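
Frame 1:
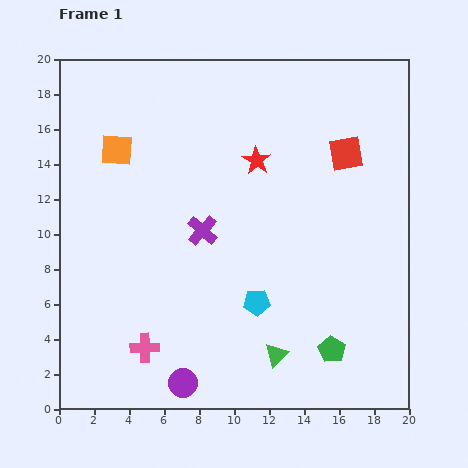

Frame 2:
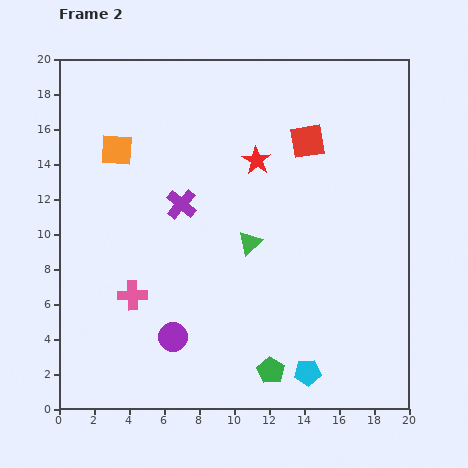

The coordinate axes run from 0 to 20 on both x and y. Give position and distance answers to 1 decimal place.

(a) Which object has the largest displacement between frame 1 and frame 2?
the green triangle

(moved 6.6; next 4.9)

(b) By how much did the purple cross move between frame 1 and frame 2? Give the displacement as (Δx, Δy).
(-1.2, 1.5)

The purple cross was at (8.2, 10.2) in frame 1 and (7.0, 11.7) in frame 2.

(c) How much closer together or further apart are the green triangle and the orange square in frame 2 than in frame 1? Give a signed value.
-5.5

Distance in frame 1: 14.8. Distance in frame 2: 9.3.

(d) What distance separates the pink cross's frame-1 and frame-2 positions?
3.1

The pink cross moved from (4.9, 3.5) to (4.2, 6.5), a distance of √(0.7² + 3.0²) ≈ 3.1.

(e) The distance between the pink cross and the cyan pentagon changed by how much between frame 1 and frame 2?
+4.0

Distance in frame 1: 6.9. Distance in frame 2: 10.9.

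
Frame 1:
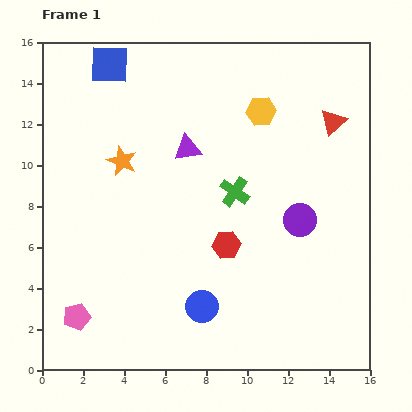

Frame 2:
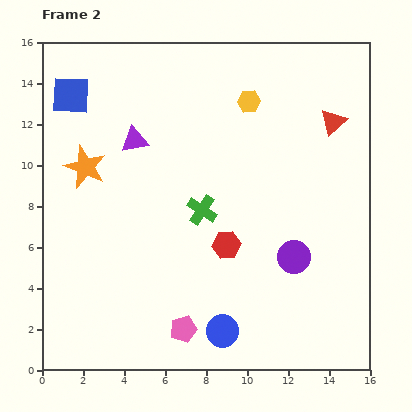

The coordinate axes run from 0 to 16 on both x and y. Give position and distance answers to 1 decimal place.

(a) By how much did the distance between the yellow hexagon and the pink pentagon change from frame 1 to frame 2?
-1.9

Distance in frame 1: 13.5. Distance in frame 2: 11.6.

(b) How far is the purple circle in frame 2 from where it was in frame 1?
1.8

The purple circle moved from (12.6, 7.3) to (12.3, 5.5), a distance of √(0.3² + 1.8²) ≈ 1.8.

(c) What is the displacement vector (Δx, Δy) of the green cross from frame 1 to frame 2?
(-1.6, -0.9)

The green cross was at (9.4, 8.7) in frame 1 and (7.8, 7.8) in frame 2.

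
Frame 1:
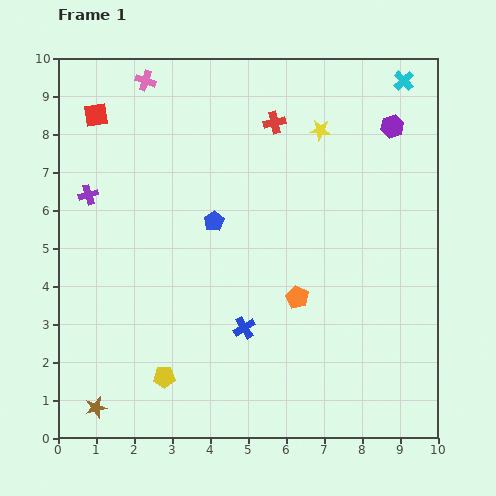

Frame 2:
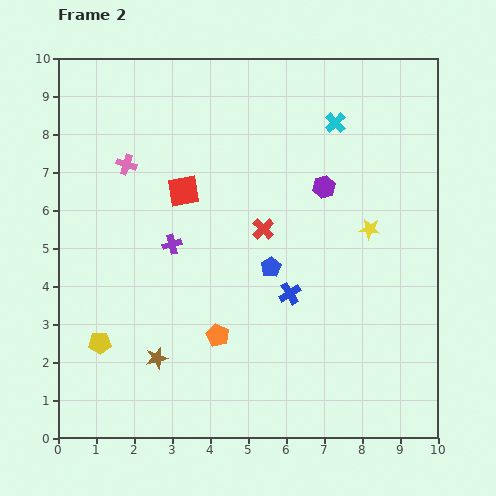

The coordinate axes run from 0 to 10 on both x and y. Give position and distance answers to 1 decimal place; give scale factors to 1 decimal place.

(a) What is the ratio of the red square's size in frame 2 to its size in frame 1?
1.3×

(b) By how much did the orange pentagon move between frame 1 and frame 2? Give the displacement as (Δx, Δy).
(-2.1, -1.0)

The orange pentagon was at (6.3, 3.7) in frame 1 and (4.2, 2.7) in frame 2.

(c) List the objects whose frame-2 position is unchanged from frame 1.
none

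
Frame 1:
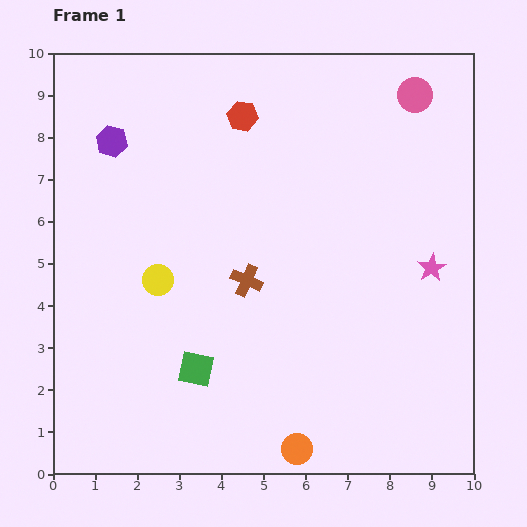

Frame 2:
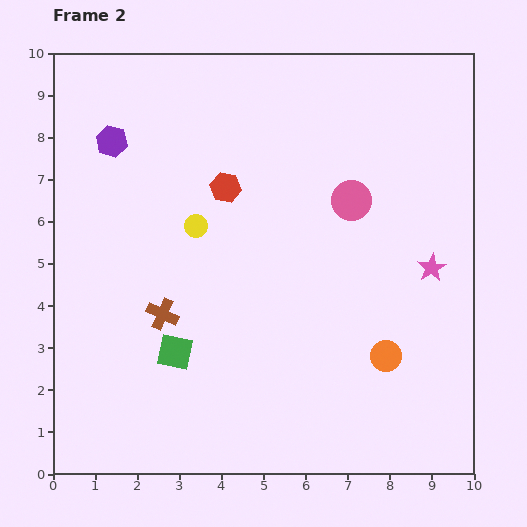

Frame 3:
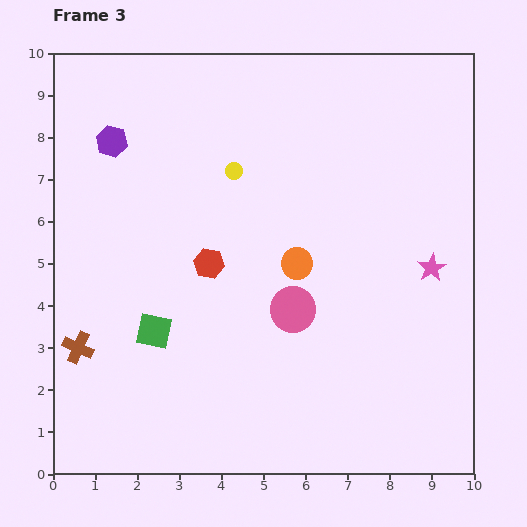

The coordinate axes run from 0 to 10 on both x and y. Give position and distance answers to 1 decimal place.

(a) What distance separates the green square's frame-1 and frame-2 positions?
0.6

The green square moved from (3.4, 2.5) to (2.9, 2.9), a distance of √(0.5² + 0.4²) ≈ 0.6.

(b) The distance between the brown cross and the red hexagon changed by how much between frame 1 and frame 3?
-0.2

Distance in frame 1: 3.9. Distance in frame 3: 3.7.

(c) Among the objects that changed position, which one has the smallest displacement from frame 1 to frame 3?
the green square

(moved 1.3)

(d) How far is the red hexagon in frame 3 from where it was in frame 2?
1.8

The red hexagon moved from (4.1, 6.8) to (3.7, 5.0), a distance of √(0.4² + 1.8²) ≈ 1.8.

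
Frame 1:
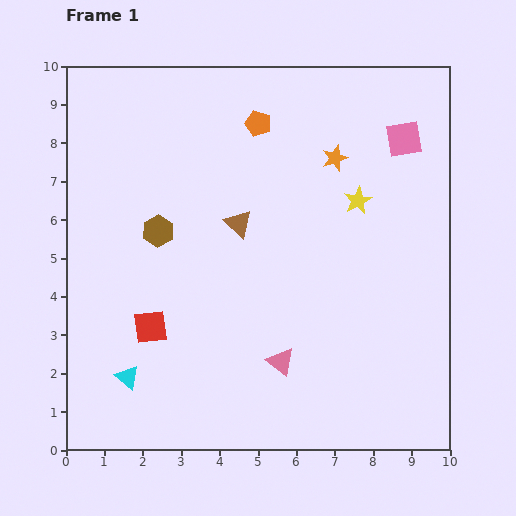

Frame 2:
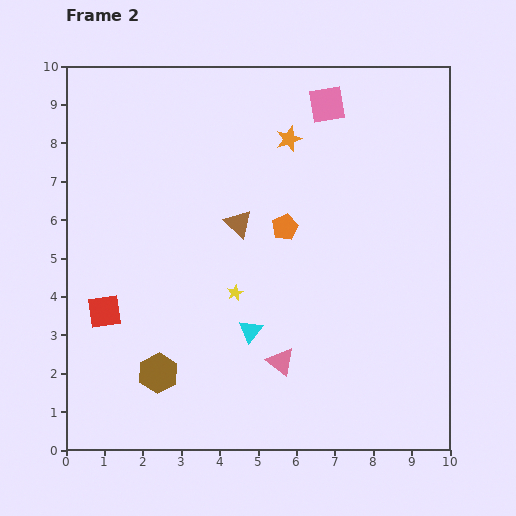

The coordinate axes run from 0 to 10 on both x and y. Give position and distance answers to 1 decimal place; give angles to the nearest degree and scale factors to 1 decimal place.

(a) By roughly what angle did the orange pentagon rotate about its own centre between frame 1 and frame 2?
28° clockwise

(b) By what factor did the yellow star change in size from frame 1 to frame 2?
0.6×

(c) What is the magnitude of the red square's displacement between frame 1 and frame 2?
1.3

The red square moved from (2.2, 3.2) to (1.0, 3.6), a distance of √(1.2² + 0.4²) ≈ 1.3.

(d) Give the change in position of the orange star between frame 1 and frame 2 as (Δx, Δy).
(-1.2, 0.5)

The orange star was at (7.0, 7.6) in frame 1 and (5.8, 8.1) in frame 2.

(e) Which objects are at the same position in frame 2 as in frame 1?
the pink triangle, the brown triangle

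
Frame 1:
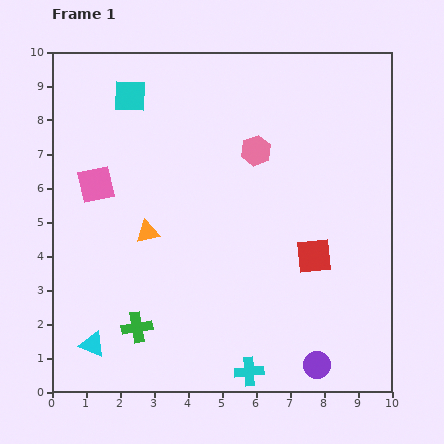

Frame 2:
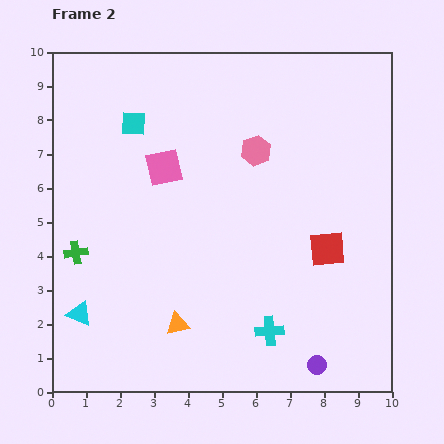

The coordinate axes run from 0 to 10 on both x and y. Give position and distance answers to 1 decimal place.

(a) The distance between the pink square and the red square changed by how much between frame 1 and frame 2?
-1.3

Distance in frame 1: 6.7. Distance in frame 2: 5.4.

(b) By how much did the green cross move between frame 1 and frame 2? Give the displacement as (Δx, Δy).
(-1.8, 2.2)

The green cross was at (2.5, 1.9) in frame 1 and (0.7, 4.1) in frame 2.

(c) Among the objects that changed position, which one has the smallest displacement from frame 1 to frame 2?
the red square

(moved 0.4)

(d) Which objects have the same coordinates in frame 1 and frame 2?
the purple circle, the pink hexagon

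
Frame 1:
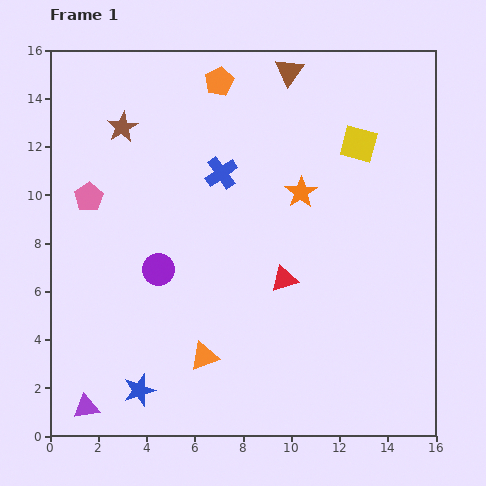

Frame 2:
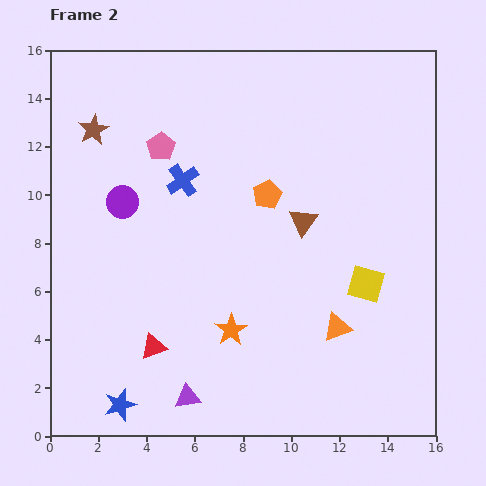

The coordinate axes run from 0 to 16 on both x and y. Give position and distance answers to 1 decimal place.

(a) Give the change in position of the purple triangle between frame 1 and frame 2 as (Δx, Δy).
(4.2, 0.4)

The purple triangle was at (1.5, 1.2) in frame 1 and (5.7, 1.6) in frame 2.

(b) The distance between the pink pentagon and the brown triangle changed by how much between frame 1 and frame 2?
-3.1

Distance in frame 1: 9.8. Distance in frame 2: 6.7.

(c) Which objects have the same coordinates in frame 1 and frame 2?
none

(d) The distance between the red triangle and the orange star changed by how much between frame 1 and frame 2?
-0.4

Distance in frame 1: 3.7. Distance in frame 2: 3.3.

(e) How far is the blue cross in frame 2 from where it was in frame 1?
1.6

The blue cross moved from (7.1, 10.9) to (5.5, 10.6), a distance of √(1.6² + 0.3²) ≈ 1.6.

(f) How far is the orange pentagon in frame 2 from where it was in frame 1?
5.1

The orange pentagon moved from (7.0, 14.7) to (9.0, 10.0), a distance of √(2.0² + 4.7²) ≈ 5.1.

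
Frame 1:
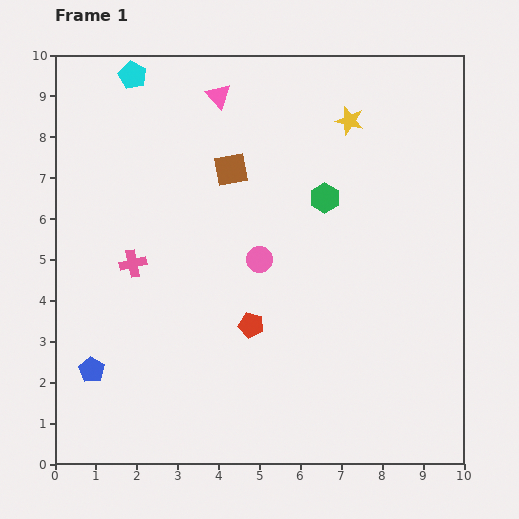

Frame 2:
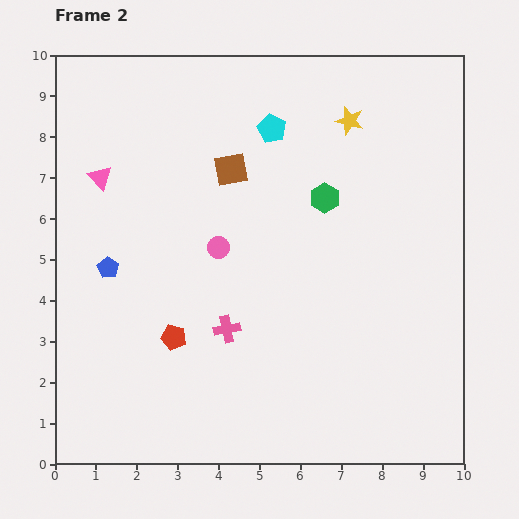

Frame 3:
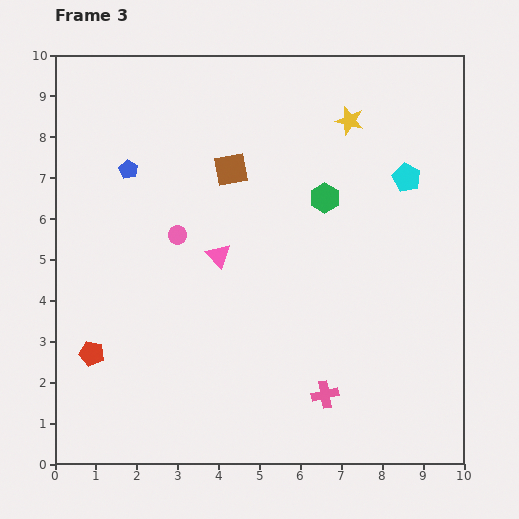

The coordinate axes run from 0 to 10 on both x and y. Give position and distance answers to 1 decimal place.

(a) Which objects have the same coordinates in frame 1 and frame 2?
the yellow star, the brown square, the green hexagon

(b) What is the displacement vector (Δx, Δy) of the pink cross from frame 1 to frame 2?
(2.3, -1.6)

The pink cross was at (1.9, 4.9) in frame 1 and (4.2, 3.3) in frame 2.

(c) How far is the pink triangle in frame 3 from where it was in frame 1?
3.9

The pink triangle moved from (4.0, 9.0) to (4.0, 5.1), a distance of √(0.0² + 3.9²) ≈ 3.9.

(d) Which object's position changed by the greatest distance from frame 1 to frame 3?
the cyan pentagon

(moved 7.2; next 5.7)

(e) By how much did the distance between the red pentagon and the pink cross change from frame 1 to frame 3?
+2.5

Distance in frame 1: 3.3. Distance in frame 3: 5.8.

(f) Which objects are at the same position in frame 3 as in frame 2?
the yellow star, the brown square, the green hexagon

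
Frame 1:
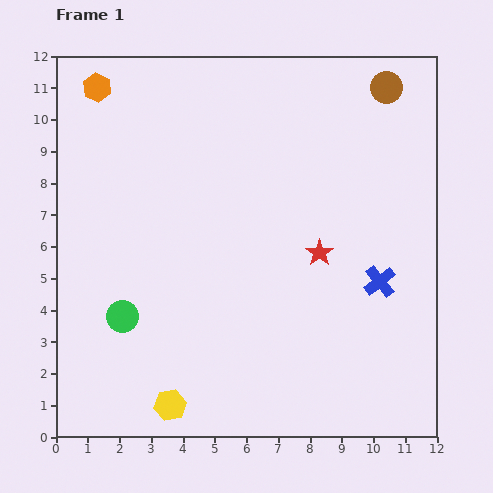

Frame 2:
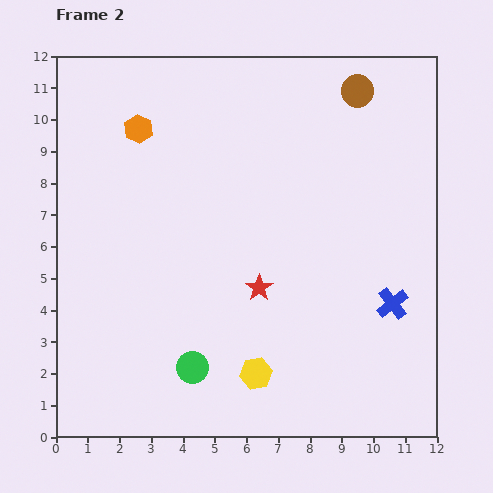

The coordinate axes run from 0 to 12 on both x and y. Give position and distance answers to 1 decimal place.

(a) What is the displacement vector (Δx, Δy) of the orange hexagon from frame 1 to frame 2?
(1.3, -1.3)

The orange hexagon was at (1.3, 11.0) in frame 1 and (2.6, 9.7) in frame 2.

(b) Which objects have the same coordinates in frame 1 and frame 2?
none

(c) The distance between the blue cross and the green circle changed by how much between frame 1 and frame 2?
-1.6

Distance in frame 1: 8.2. Distance in frame 2: 6.6.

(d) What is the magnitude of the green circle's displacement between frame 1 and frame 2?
2.7

The green circle moved from (2.1, 3.8) to (4.3, 2.2), a distance of √(2.2² + 1.6²) ≈ 2.7.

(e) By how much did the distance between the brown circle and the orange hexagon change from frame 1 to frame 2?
-2.1

Distance in frame 1: 9.1. Distance in frame 2: 7.0.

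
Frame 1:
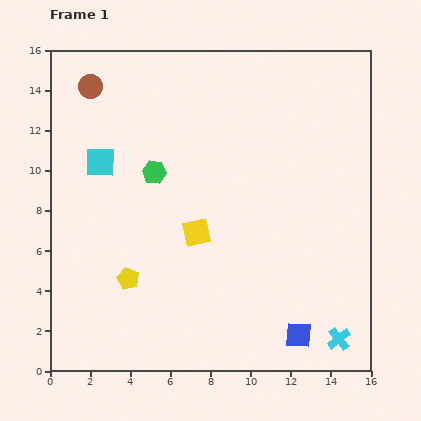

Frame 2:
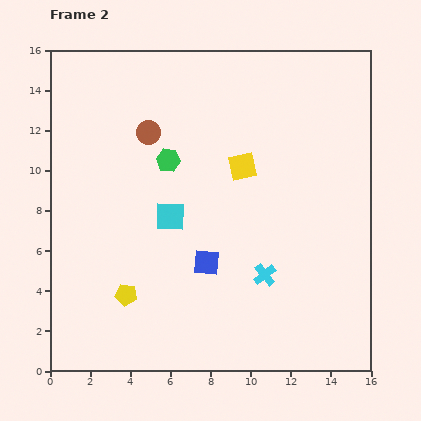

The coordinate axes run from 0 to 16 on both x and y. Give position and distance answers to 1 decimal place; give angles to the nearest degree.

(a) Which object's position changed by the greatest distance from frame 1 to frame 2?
the blue square

(moved 5.8; next 4.9)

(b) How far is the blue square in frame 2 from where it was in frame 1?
5.8

The blue square moved from (12.4, 1.8) to (7.8, 5.4), a distance of √(4.6² + 3.6²) ≈ 5.8.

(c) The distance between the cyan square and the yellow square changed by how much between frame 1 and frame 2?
-1.5

Distance in frame 1: 5.9. Distance in frame 2: 4.4.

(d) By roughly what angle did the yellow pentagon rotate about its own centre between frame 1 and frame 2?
15° counter-clockwise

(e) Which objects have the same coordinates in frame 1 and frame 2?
none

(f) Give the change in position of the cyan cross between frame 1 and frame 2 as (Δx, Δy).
(-3.7, 3.2)

The cyan cross was at (14.4, 1.6) in frame 1 and (10.7, 4.8) in frame 2.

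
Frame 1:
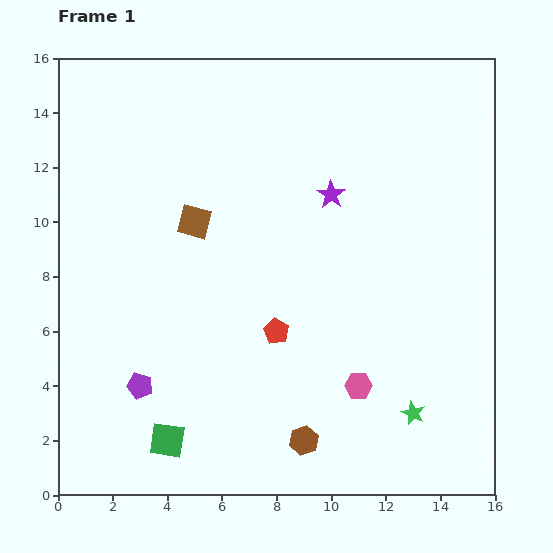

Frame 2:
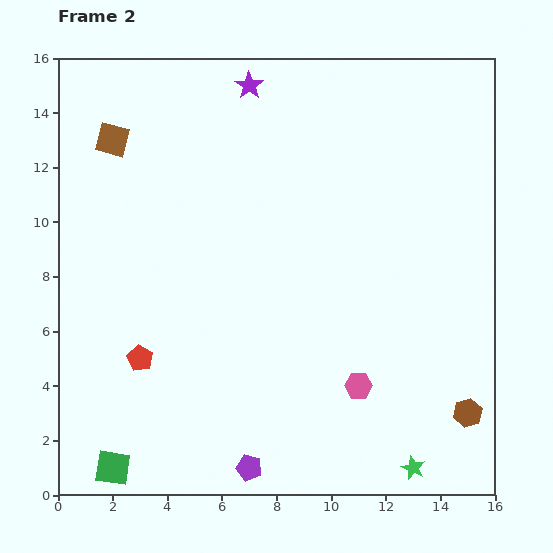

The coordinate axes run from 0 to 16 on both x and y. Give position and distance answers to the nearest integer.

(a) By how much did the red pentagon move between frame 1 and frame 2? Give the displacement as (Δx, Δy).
(-5, -1)

The red pentagon was at (8, 6) in frame 1 and (3, 5) in frame 2.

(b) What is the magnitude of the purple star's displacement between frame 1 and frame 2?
5

The purple star moved from (10, 11) to (7, 15), a distance of √(3² + 4²) ≈ 5.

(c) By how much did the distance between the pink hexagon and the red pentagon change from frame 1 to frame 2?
+4

Distance in frame 1: 4. Distance in frame 2: 8.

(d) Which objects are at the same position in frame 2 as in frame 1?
the pink hexagon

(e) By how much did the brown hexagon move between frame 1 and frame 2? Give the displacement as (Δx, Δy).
(6, 1)

The brown hexagon was at (9, 2) in frame 1 and (15, 3) in frame 2.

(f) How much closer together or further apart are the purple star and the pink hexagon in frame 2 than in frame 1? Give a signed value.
+5

Distance in frame 1: 7. Distance in frame 2: 12.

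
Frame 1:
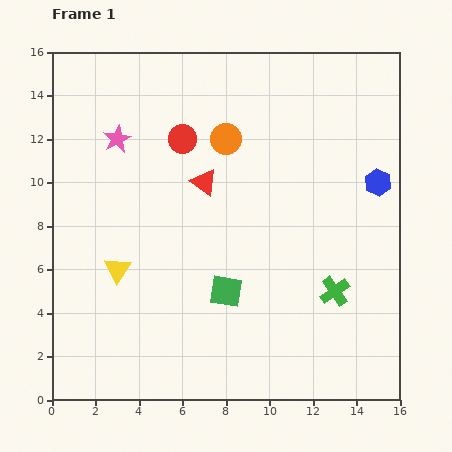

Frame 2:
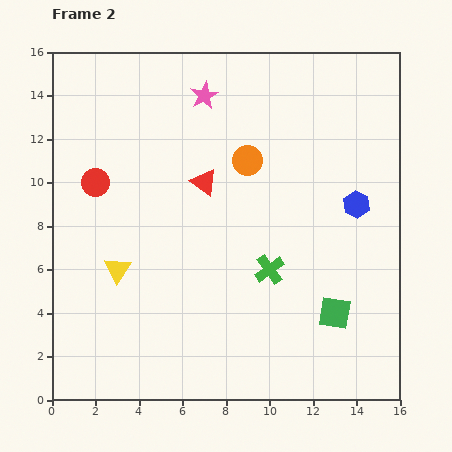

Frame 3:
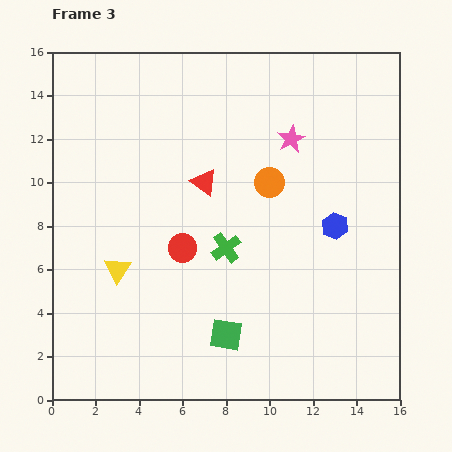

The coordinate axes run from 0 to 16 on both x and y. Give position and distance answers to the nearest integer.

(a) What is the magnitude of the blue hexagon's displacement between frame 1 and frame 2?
1

The blue hexagon moved from (15, 10) to (14, 9), a distance of √(1² + 1²) ≈ 1.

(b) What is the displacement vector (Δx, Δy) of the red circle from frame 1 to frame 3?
(0, -5)

The red circle was at (6, 12) in frame 1 and (6, 7) in frame 3.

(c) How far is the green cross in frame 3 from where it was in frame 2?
2

The green cross moved from (10, 6) to (8, 7), a distance of √(2² + 1²) ≈ 2.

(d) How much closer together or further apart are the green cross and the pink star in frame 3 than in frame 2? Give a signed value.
-3

Distance in frame 2: 9. Distance in frame 3: 6.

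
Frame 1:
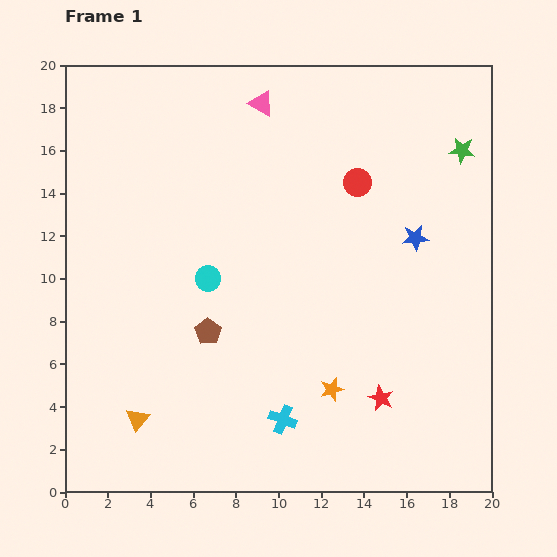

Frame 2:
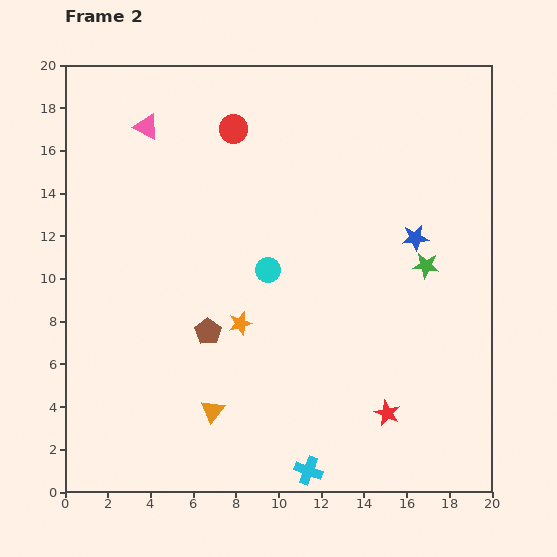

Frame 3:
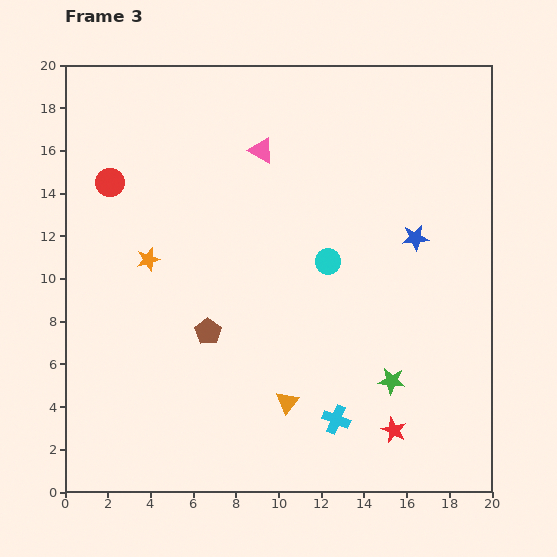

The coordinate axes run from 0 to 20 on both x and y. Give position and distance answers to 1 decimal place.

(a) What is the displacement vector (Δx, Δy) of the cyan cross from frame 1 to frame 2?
(1.2, -2.4)

The cyan cross was at (10.2, 3.4) in frame 1 and (11.4, 1.0) in frame 2.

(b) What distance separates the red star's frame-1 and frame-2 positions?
0.8

The red star moved from (14.8, 4.4) to (15.1, 3.7), a distance of √(0.3² + 0.7²) ≈ 0.8.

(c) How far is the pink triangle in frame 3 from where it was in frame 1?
2.2

The pink triangle moved from (9.2, 18.2) to (9.2, 16.0), a distance of √(0.0² + 2.2²) ≈ 2.2.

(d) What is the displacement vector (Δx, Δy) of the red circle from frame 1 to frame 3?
(-11.6, 0.0)

The red circle was at (13.7, 14.5) in frame 1 and (2.1, 14.5) in frame 3.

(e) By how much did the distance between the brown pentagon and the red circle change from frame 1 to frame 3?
-1.5

Distance in frame 1: 9.9. Distance in frame 3: 8.4.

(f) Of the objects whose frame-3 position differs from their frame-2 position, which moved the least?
the red star

(moved 0.9)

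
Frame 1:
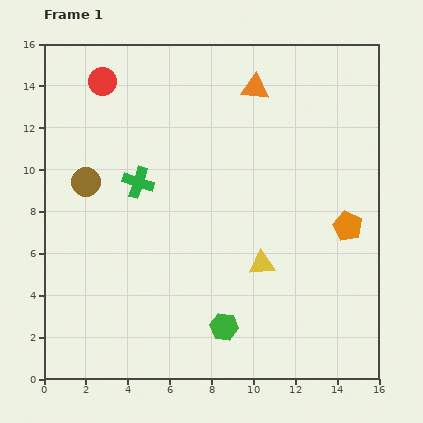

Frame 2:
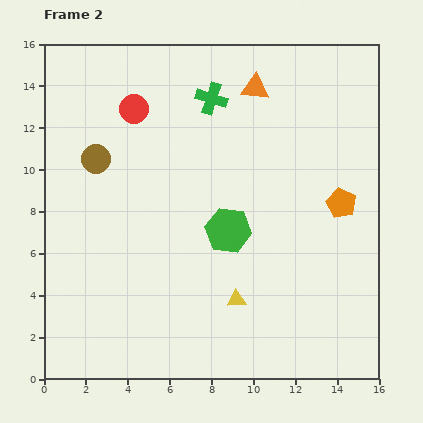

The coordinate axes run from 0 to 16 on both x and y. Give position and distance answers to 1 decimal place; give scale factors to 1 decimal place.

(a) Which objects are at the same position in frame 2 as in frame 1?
the orange triangle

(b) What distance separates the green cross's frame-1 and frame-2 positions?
5.3

The green cross moved from (4.5, 9.4) to (8.0, 13.4), a distance of √(3.5² + 4.0²) ≈ 5.3.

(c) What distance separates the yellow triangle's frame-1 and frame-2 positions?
2.1

The yellow triangle moved from (10.4, 5.5) to (9.2, 3.8), a distance of √(1.2² + 1.7²) ≈ 2.1.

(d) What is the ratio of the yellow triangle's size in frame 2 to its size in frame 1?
0.7×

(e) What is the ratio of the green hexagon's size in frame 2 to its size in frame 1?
1.7×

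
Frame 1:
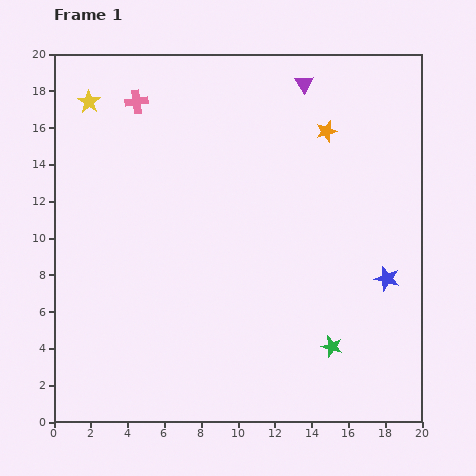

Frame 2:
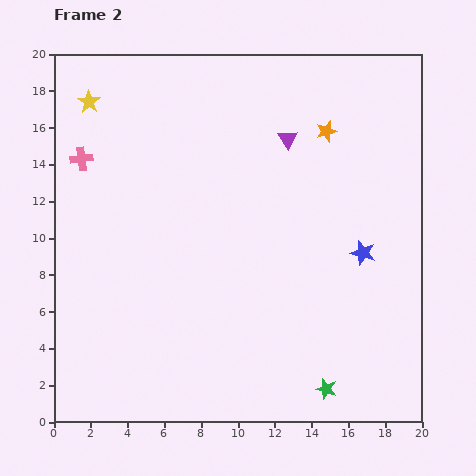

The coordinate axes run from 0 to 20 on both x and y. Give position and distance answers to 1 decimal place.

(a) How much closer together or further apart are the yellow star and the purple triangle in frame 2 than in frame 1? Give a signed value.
-0.7

Distance in frame 1: 11.7. Distance in frame 2: 11.0.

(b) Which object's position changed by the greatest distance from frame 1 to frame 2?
the pink cross

(moved 4.3; next 3.1)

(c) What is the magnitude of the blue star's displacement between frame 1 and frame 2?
1.9

The blue star moved from (18.1, 7.8) to (16.8, 9.2), a distance of √(1.3² + 1.4²) ≈ 1.9.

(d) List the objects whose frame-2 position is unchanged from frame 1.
the orange star, the yellow star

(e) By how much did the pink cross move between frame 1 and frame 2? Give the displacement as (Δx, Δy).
(-3.0, -3.1)

The pink cross was at (4.5, 17.4) in frame 1 and (1.5, 14.3) in frame 2.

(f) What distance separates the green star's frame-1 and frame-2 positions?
2.3

The green star moved from (15.1, 4.1) to (14.8, 1.8), a distance of √(0.3² + 2.3²) ≈ 2.3.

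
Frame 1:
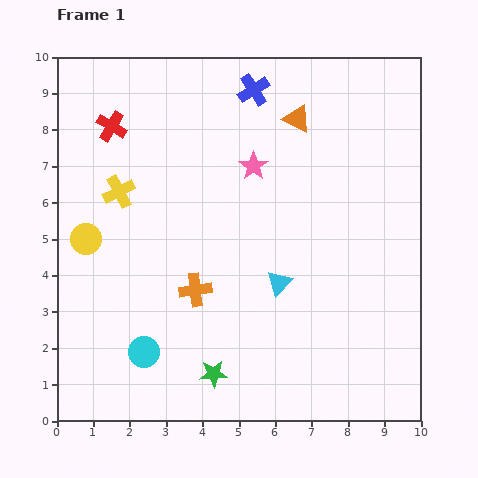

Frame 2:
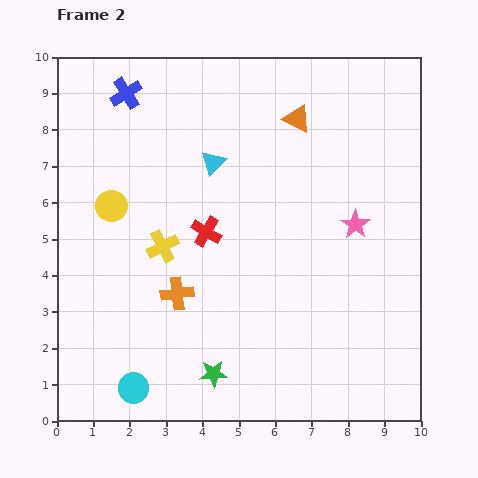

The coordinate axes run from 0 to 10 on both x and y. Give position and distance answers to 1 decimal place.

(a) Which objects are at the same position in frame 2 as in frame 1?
the green star, the orange triangle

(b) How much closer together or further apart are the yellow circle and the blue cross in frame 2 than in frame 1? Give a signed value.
-3.1

Distance in frame 1: 6.2. Distance in frame 2: 3.1.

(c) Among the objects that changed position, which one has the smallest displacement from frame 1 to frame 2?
the orange cross

(moved 0.5)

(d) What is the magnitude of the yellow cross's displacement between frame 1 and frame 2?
1.9

The yellow cross moved from (1.7, 6.3) to (2.9, 4.8), a distance of √(1.2² + 1.5²) ≈ 1.9.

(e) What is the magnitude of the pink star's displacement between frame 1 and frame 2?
3.2

The pink star moved from (5.4, 7.0) to (8.2, 5.4), a distance of √(2.8² + 1.6²) ≈ 3.2.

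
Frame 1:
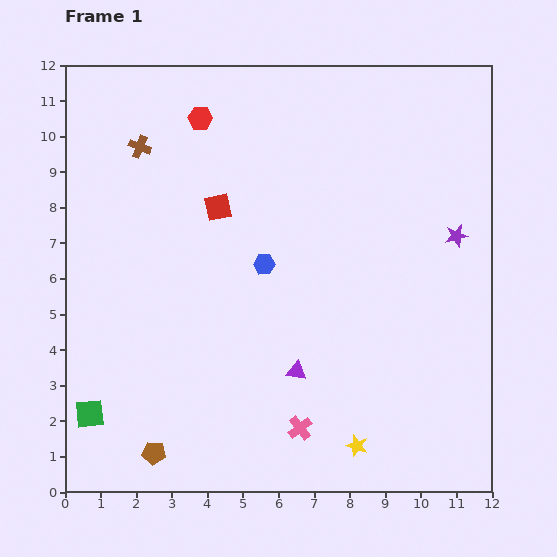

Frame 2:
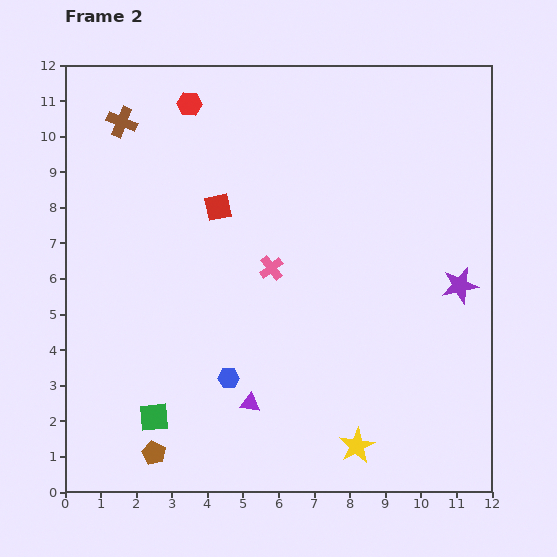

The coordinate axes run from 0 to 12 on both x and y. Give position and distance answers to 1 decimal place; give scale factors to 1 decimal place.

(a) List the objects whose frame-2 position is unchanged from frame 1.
the yellow star, the brown pentagon, the red square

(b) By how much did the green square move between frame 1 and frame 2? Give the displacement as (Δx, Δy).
(1.8, -0.1)

The green square was at (0.7, 2.2) in frame 1 and (2.5, 2.1) in frame 2.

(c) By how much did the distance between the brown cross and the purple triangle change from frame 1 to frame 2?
+1.0

Distance in frame 1: 7.7. Distance in frame 2: 8.7.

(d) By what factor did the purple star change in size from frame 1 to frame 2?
1.6×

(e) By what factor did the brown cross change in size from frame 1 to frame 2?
1.3×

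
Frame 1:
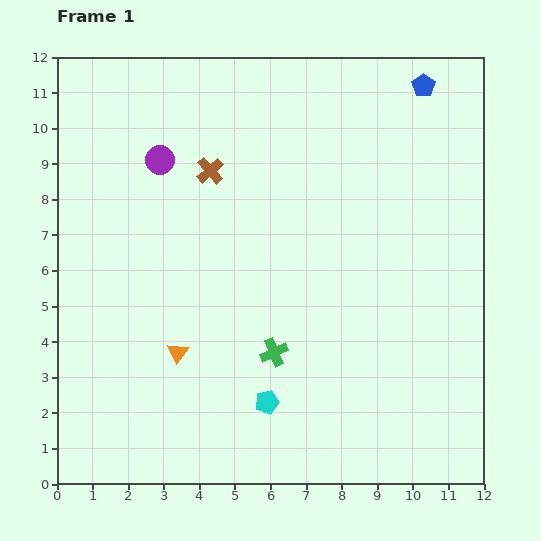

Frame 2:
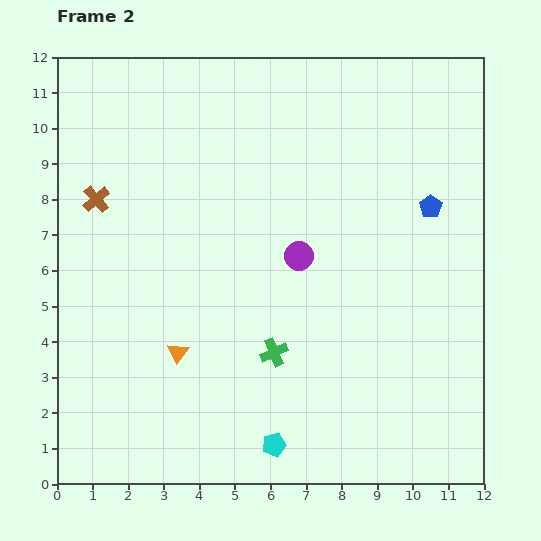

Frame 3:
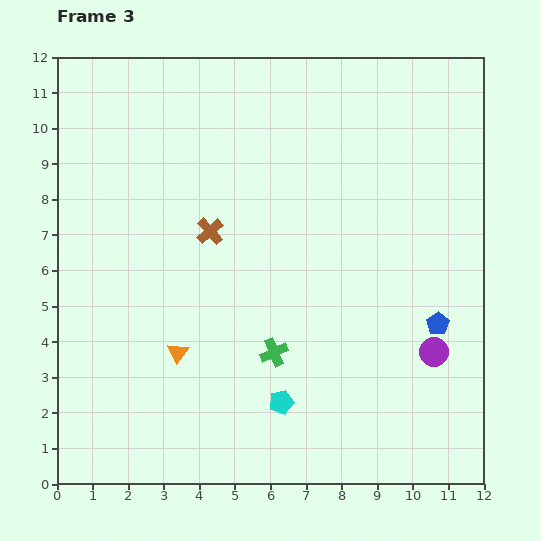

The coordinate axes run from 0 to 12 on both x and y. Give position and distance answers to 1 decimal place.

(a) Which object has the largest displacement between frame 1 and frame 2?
the purple circle

(moved 4.7; next 3.4)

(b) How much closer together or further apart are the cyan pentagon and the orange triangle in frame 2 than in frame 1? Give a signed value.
+0.8

Distance in frame 1: 2.9. Distance in frame 2: 3.7.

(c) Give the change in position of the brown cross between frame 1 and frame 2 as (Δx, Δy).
(-3.2, -0.8)

The brown cross was at (4.3, 8.8) in frame 1 and (1.1, 8.0) in frame 2.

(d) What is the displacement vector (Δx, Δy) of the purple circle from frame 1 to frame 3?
(7.7, -5.4)

The purple circle was at (2.9, 9.1) in frame 1 and (10.6, 3.7) in frame 3.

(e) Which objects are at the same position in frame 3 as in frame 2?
the green cross, the orange triangle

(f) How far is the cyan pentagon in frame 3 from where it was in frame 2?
1.2

The cyan pentagon moved from (6.1, 1.1) to (6.3, 2.3), a distance of √(0.2² + 1.2²) ≈ 1.2.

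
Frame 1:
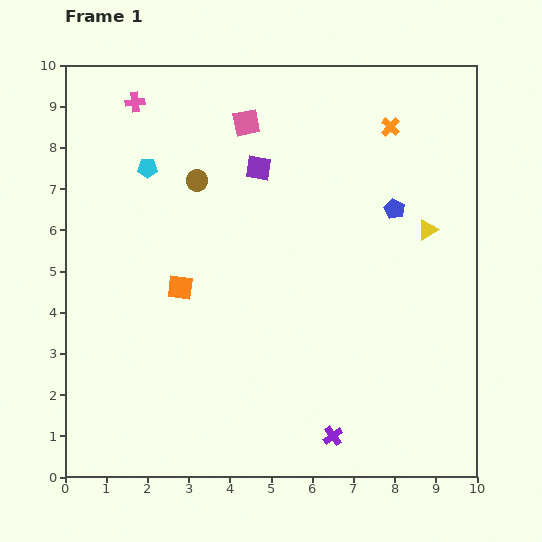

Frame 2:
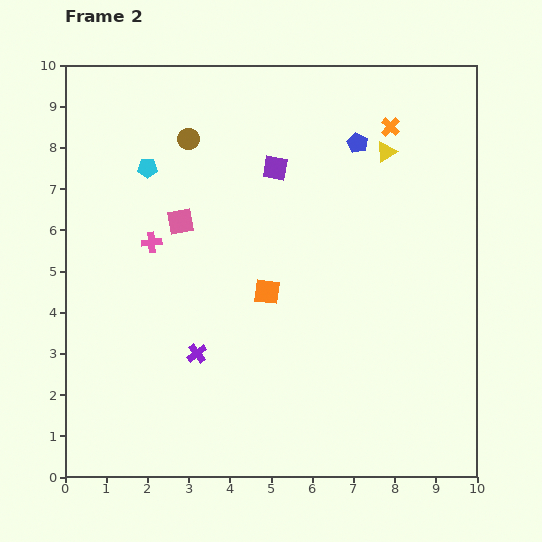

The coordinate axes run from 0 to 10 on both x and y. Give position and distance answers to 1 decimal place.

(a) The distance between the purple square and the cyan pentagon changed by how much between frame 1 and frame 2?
+0.4

Distance in frame 1: 2.7. Distance in frame 2: 3.1.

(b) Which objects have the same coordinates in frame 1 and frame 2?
the orange cross, the cyan pentagon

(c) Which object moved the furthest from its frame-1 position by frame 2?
the purple cross

(moved 3.9; next 3.4)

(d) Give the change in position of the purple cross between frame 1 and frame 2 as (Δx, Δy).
(-3.3, 2.0)

The purple cross was at (6.5, 1.0) in frame 1 and (3.2, 3.0) in frame 2.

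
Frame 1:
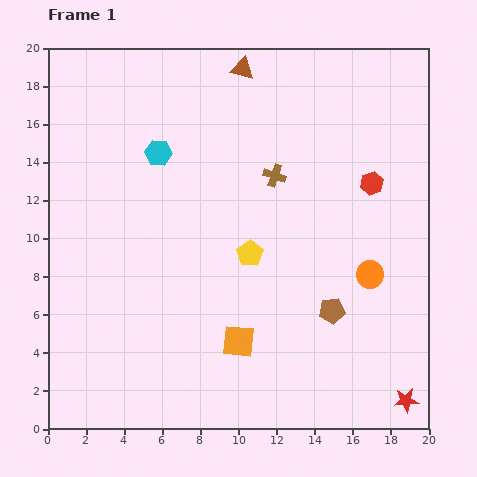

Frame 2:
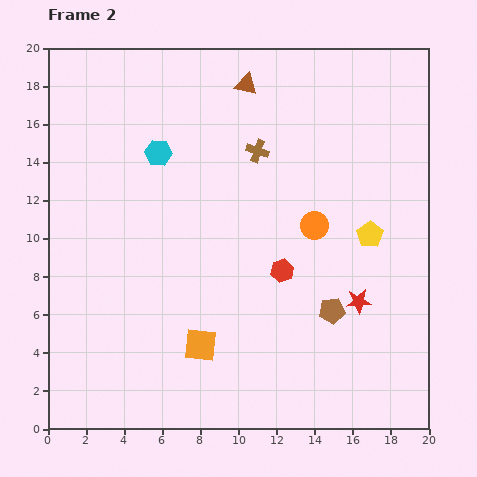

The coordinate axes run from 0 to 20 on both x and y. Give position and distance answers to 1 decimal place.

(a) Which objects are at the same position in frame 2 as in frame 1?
the brown pentagon, the cyan hexagon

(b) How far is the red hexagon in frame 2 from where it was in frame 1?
6.6

The red hexagon moved from (17.0, 12.9) to (12.3, 8.3), a distance of √(4.7² + 4.6²) ≈ 6.6.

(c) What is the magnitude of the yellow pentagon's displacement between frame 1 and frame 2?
6.4

The yellow pentagon moved from (10.6, 9.2) to (16.9, 10.2), a distance of √(6.3² + 1.0²) ≈ 6.4.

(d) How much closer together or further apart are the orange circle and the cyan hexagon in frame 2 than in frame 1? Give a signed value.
-3.8

Distance in frame 1: 12.8. Distance in frame 2: 9.0.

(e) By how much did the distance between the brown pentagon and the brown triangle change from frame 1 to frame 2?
-0.8

Distance in frame 1: 13.5. Distance in frame 2: 12.7.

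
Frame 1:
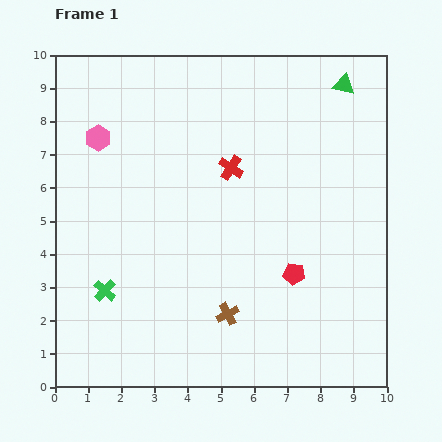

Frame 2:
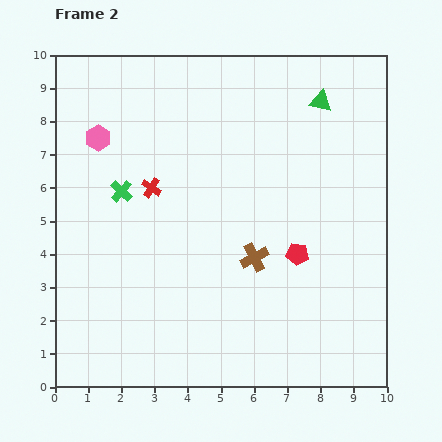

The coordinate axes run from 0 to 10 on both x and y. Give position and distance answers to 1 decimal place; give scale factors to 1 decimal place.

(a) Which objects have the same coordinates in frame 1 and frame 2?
the pink hexagon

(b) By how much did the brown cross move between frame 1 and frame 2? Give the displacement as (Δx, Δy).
(0.8, 1.7)

The brown cross was at (5.2, 2.2) in frame 1 and (6.0, 3.9) in frame 2.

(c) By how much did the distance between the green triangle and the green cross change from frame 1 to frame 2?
-2.9

Distance in frame 1: 9.5. Distance in frame 2: 6.6.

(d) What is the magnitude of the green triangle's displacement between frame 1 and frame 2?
0.9

The green triangle moved from (8.7, 9.1) to (8.0, 8.6), a distance of √(0.7² + 0.5²) ≈ 0.9.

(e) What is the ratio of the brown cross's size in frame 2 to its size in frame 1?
1.3×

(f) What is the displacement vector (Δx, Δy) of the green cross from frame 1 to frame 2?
(0.5, 3.0)

The green cross was at (1.5, 2.9) in frame 1 and (2.0, 5.9) in frame 2.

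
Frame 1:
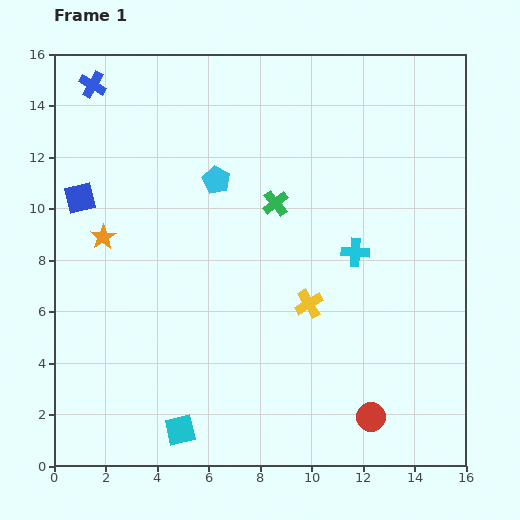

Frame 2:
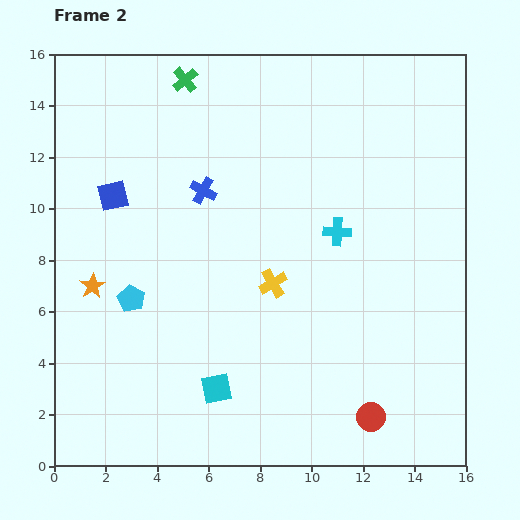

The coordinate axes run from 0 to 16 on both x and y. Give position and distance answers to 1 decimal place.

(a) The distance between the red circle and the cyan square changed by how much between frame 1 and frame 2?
-1.3

Distance in frame 1: 7.4. Distance in frame 2: 6.1.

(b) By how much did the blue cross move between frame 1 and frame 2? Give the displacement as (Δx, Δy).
(4.3, -4.1)

The blue cross was at (1.5, 14.8) in frame 1 and (5.8, 10.7) in frame 2.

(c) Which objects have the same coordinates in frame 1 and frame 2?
the red circle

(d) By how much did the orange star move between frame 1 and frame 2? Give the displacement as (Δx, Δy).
(-0.4, -1.9)

The orange star was at (1.9, 8.9) in frame 1 and (1.5, 7.0) in frame 2.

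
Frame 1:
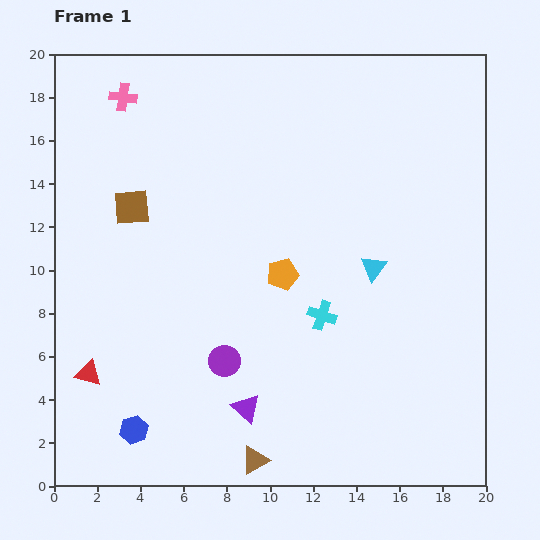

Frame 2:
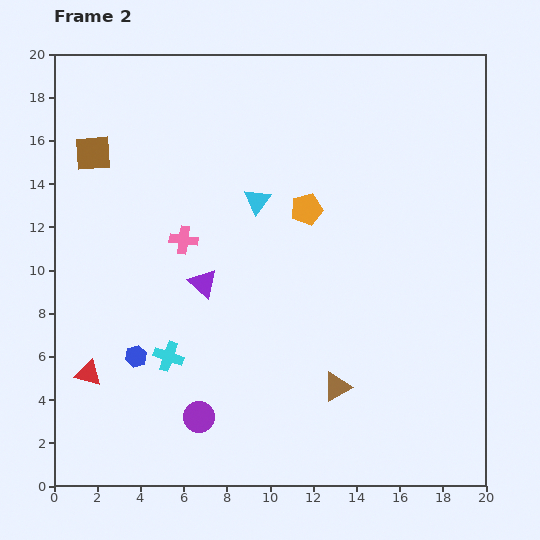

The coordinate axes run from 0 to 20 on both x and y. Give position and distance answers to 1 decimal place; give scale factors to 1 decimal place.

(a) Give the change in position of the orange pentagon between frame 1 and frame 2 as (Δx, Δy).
(1.1, 3.0)

The orange pentagon was at (10.6, 9.8) in frame 1 and (11.7, 12.8) in frame 2.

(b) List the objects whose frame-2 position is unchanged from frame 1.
the red triangle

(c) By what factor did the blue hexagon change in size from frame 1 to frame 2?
0.8×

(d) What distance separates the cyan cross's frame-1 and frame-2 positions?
7.3

The cyan cross moved from (12.4, 7.9) to (5.3, 6.0), a distance of √(7.1² + 1.9²) ≈ 7.3.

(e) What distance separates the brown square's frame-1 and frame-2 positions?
3.1

The brown square moved from (3.6, 12.9) to (1.8, 15.4), a distance of √(1.8² + 2.5²) ≈ 3.1.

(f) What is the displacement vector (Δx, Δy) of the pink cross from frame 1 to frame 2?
(2.8, -6.6)

The pink cross was at (3.2, 18.0) in frame 1 and (6.0, 11.4) in frame 2.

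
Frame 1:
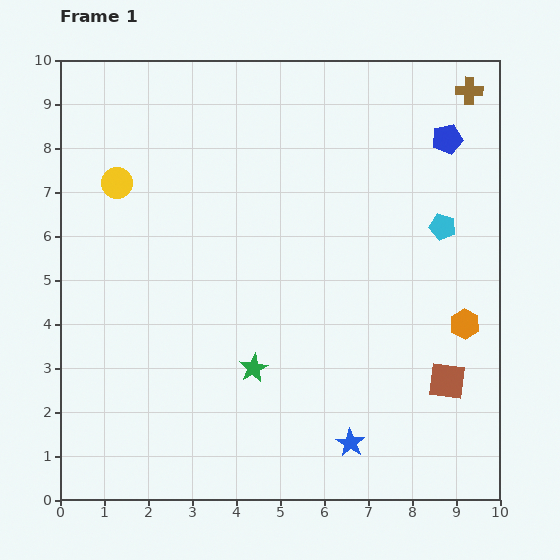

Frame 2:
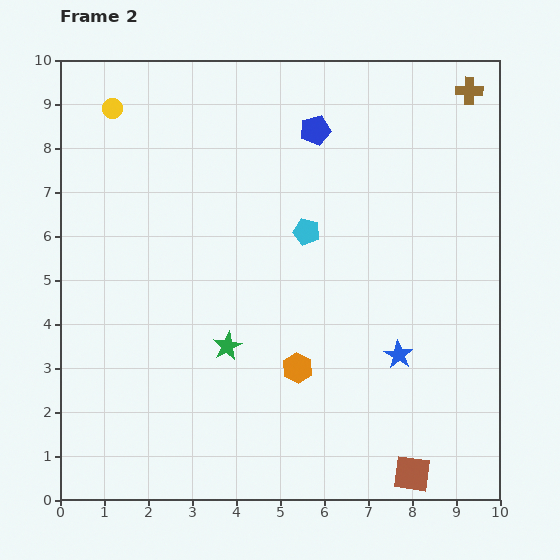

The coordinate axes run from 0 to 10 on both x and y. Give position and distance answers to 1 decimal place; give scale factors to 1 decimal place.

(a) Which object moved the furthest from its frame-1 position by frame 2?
the orange hexagon

(moved 3.9; next 3.1)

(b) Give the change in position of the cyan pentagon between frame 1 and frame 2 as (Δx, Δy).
(-3.1, -0.1)

The cyan pentagon was at (8.7, 6.2) in frame 1 and (5.6, 6.1) in frame 2.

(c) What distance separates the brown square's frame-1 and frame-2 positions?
2.2

The brown square moved from (8.8, 2.7) to (8.0, 0.6), a distance of √(0.8² + 2.1²) ≈ 2.2.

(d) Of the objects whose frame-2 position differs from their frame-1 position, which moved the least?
the green star

(moved 0.8)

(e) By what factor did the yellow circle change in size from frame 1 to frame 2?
0.7×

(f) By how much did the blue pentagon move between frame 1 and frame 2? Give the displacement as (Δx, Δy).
(-3.0, 0.2)

The blue pentagon was at (8.8, 8.2) in frame 1 and (5.8, 8.4) in frame 2.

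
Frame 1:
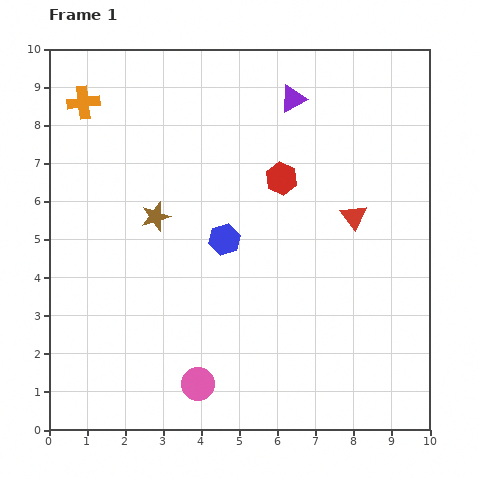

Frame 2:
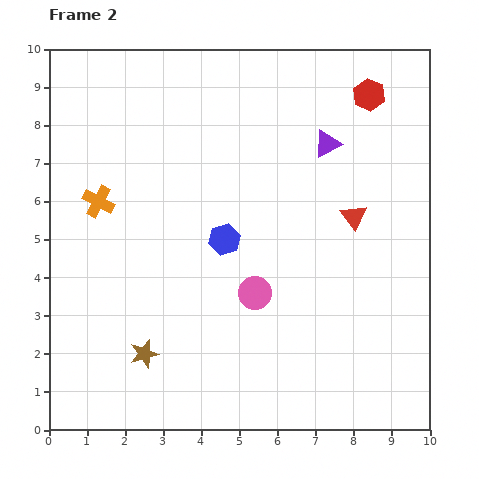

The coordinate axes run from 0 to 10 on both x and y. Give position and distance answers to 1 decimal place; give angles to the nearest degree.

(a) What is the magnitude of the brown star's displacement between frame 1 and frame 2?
3.6

The brown star moved from (2.8, 5.6) to (2.5, 2.0), a distance of √(0.3² + 3.6²) ≈ 3.6.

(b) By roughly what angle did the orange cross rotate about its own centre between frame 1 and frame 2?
34° clockwise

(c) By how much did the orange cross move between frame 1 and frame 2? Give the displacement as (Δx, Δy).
(0.4, -2.6)

The orange cross was at (0.9, 8.6) in frame 1 and (1.3, 6.0) in frame 2.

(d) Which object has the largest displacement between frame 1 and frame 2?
the brown star

(moved 3.6; next 3.2)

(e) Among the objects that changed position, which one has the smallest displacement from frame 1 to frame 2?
the purple triangle

(moved 1.5)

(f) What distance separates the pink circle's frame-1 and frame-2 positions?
2.8

The pink circle moved from (3.9, 1.2) to (5.4, 3.6), a distance of √(1.5² + 2.4²) ≈ 2.8.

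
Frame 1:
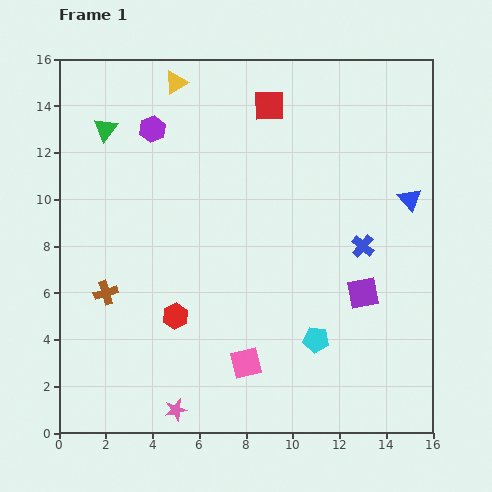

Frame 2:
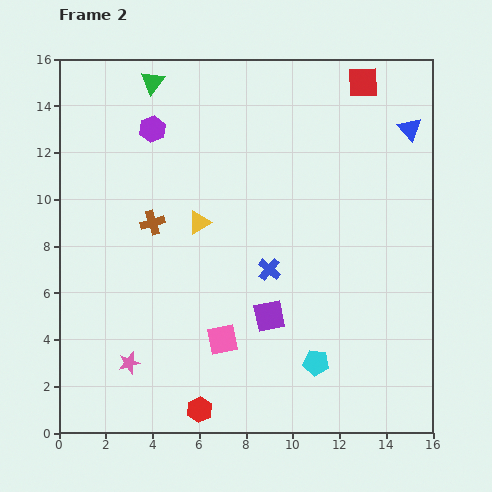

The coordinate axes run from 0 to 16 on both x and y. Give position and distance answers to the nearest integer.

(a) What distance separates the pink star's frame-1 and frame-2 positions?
3

The pink star moved from (5, 1) to (3, 3), a distance of √(2² + 2²) ≈ 3.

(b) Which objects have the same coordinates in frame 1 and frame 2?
the purple hexagon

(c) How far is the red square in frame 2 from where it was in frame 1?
4

The red square moved from (9, 14) to (13, 15), a distance of √(4² + 1²) ≈ 4.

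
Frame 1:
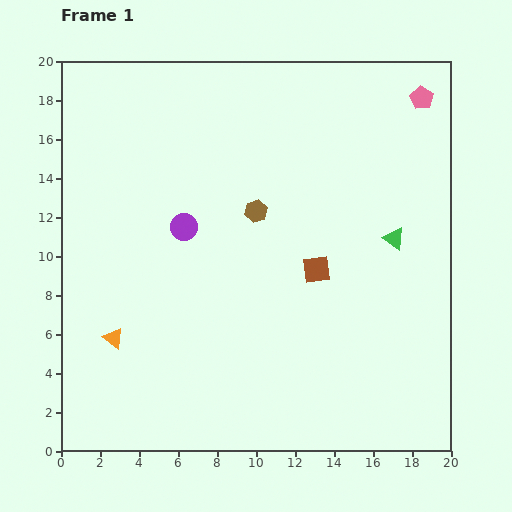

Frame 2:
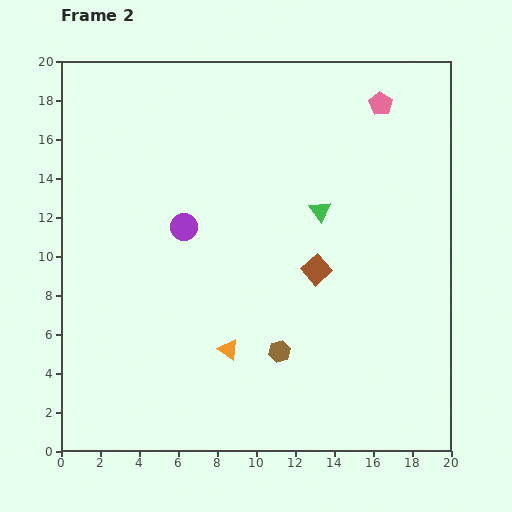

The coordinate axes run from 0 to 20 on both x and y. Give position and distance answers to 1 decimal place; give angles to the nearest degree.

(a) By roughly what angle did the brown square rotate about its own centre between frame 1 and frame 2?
31° counter-clockwise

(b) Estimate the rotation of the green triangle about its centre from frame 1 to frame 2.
19° clockwise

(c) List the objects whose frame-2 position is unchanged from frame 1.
the brown square, the purple circle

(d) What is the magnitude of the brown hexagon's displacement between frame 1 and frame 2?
7.3

The brown hexagon moved from (10.0, 12.3) to (11.2, 5.1), a distance of √(1.2² + 7.2²) ≈ 7.3.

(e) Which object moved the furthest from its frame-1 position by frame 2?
the brown hexagon

(moved 7.3; next 5.9)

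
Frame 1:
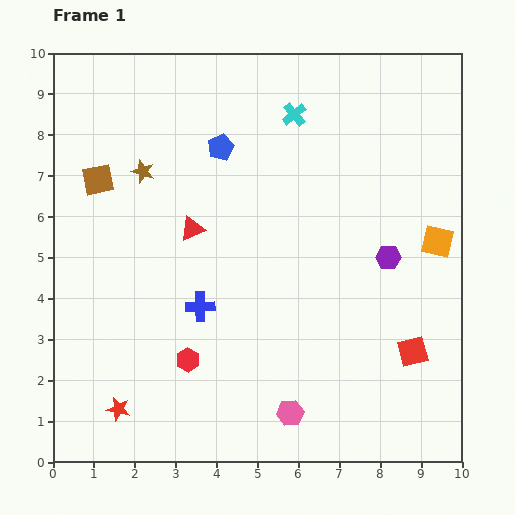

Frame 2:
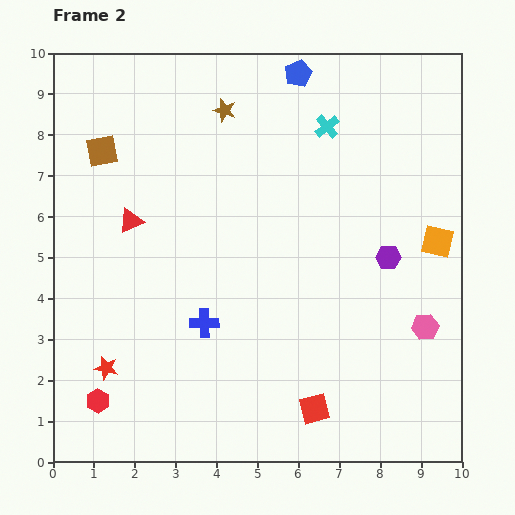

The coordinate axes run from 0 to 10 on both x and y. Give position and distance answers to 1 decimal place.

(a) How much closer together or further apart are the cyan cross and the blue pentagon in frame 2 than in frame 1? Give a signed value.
-0.5

Distance in frame 1: 2.0. Distance in frame 2: 1.5.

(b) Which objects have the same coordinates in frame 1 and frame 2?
the orange square, the purple hexagon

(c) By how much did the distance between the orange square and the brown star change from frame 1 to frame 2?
-1.3

Distance in frame 1: 7.4. Distance in frame 2: 6.1.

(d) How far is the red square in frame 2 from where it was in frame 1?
2.8

The red square moved from (8.8, 2.7) to (6.4, 1.3), a distance of √(2.4² + 1.4²) ≈ 2.8.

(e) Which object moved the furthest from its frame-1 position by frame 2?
the pink hexagon

(moved 3.9; next 2.8)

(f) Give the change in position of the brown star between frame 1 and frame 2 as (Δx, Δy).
(2.0, 1.5)

The brown star was at (2.2, 7.1) in frame 1 and (4.2, 8.6) in frame 2.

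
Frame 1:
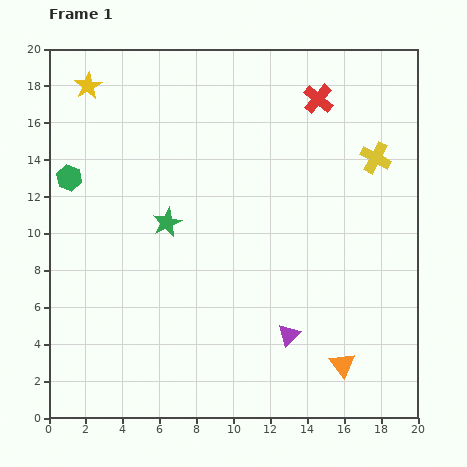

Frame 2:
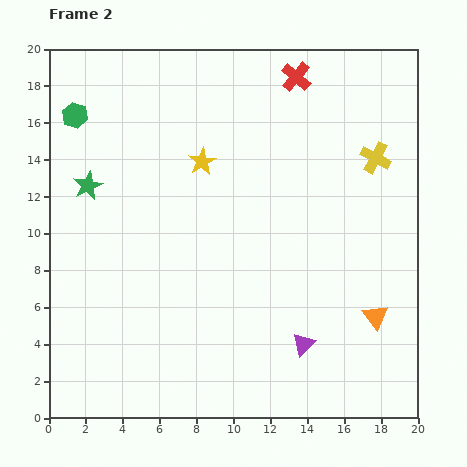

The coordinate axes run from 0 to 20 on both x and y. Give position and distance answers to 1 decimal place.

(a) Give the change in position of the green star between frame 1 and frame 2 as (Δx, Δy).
(-4.3, 2.0)

The green star was at (6.4, 10.6) in frame 1 and (2.1, 12.6) in frame 2.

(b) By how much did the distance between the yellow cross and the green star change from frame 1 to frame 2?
+3.9

Distance in frame 1: 11.8. Distance in frame 2: 15.7.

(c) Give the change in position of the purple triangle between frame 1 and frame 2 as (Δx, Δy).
(0.8, -0.5)

The purple triangle was at (13.0, 4.5) in frame 1 and (13.8, 4.0) in frame 2.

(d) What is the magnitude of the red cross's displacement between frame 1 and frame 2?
1.7

The red cross moved from (14.6, 17.3) to (13.4, 18.5), a distance of √(1.2² + 1.2²) ≈ 1.7.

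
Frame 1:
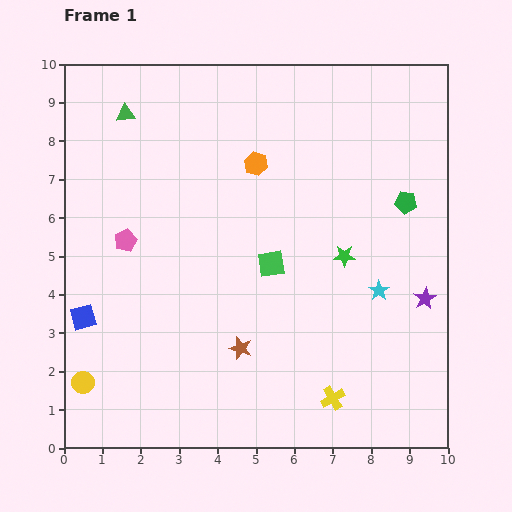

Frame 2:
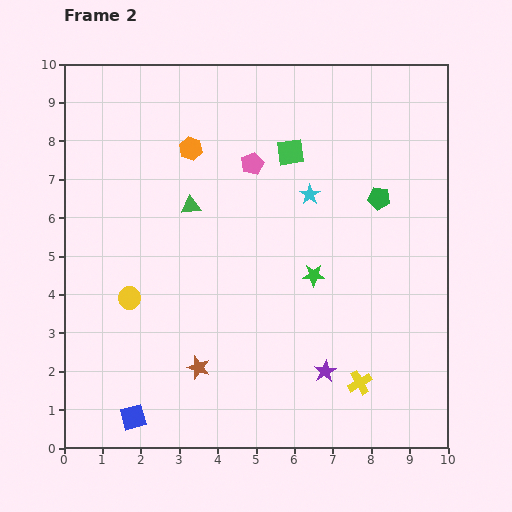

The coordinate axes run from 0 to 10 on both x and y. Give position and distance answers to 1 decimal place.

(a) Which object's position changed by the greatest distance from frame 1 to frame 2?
the pink pentagon

(moved 3.9; next 3.2)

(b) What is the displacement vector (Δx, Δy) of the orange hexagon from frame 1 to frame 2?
(-1.7, 0.4)

The orange hexagon was at (5.0, 7.4) in frame 1 and (3.3, 7.8) in frame 2.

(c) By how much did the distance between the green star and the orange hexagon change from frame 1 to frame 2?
+1.3

Distance in frame 1: 3.3. Distance in frame 2: 4.6.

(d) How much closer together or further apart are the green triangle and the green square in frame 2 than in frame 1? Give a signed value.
-2.4

Distance in frame 1: 5.4. Distance in frame 2: 3.0.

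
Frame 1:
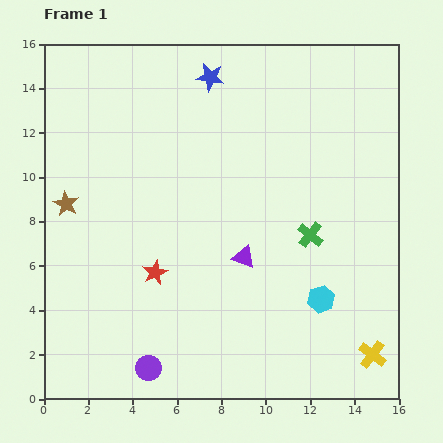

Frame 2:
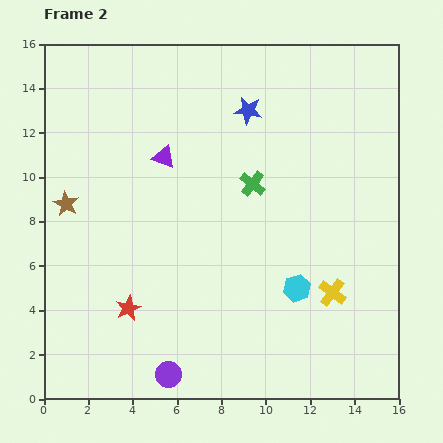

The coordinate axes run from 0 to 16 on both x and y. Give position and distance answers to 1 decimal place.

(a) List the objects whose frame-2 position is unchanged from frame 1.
the brown star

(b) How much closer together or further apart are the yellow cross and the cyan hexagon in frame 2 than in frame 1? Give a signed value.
-1.8

Distance in frame 1: 3.4. Distance in frame 2: 1.6.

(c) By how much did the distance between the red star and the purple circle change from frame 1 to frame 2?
-0.8

Distance in frame 1: 4.3. Distance in frame 2: 3.5.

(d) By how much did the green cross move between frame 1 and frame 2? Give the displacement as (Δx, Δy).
(-2.6, 2.3)

The green cross was at (12.0, 7.4) in frame 1 and (9.4, 9.7) in frame 2.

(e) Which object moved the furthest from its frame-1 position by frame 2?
the purple triangle

(moved 5.8; next 3.5)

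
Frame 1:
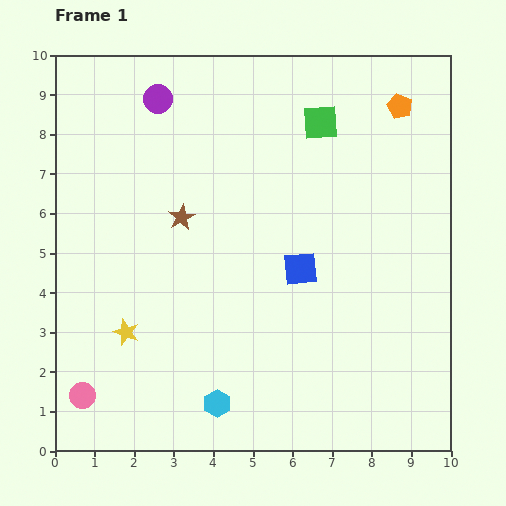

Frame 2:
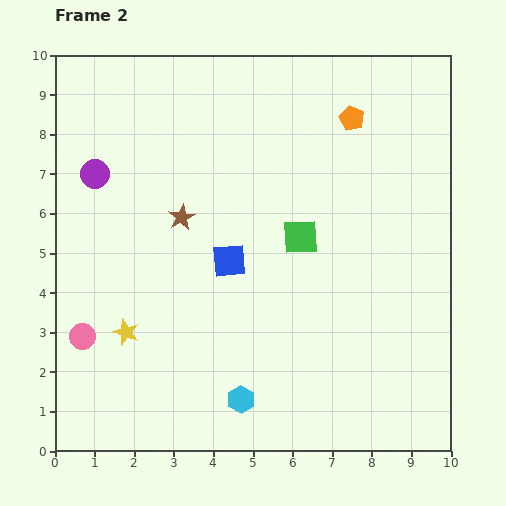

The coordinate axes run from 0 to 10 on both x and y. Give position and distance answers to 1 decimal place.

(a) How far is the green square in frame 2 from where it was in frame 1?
2.9

The green square moved from (6.7, 8.3) to (6.2, 5.4), a distance of √(0.5² + 2.9²) ≈ 2.9.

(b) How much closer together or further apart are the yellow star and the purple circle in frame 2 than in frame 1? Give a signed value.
-1.9

Distance in frame 1: 6.0. Distance in frame 2: 4.1.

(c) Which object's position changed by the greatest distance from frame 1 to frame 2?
the green square

(moved 2.9; next 2.5)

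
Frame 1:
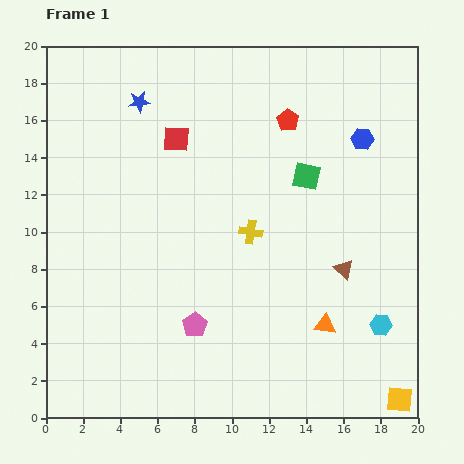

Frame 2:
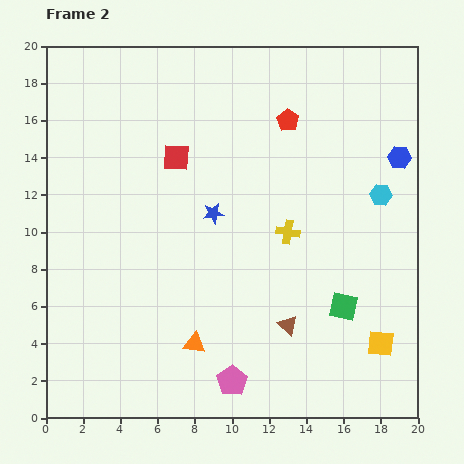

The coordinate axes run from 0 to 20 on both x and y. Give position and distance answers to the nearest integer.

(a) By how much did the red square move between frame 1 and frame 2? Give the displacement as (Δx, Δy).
(0, -1)

The red square was at (7, 15) in frame 1 and (7, 14) in frame 2.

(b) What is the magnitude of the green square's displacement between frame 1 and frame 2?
7

The green square moved from (14, 13) to (16, 6), a distance of √(2² + 7²) ≈ 7.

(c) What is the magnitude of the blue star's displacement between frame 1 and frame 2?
7

The blue star moved from (5, 17) to (9, 11), a distance of √(4² + 6²) ≈ 7.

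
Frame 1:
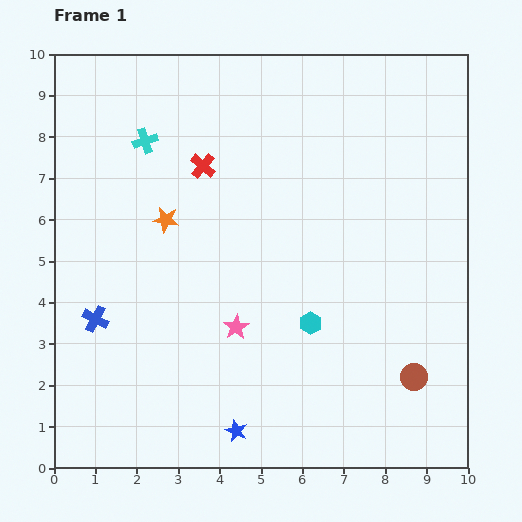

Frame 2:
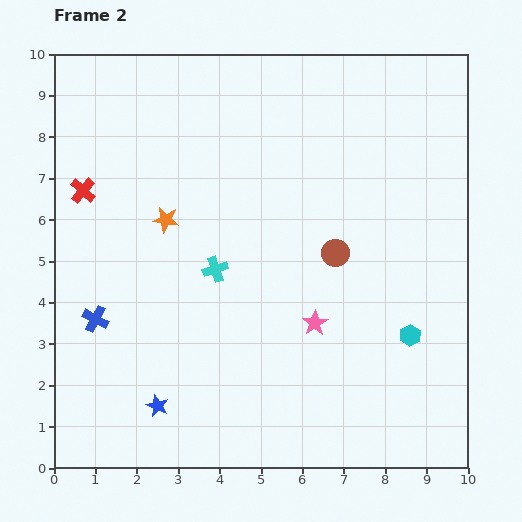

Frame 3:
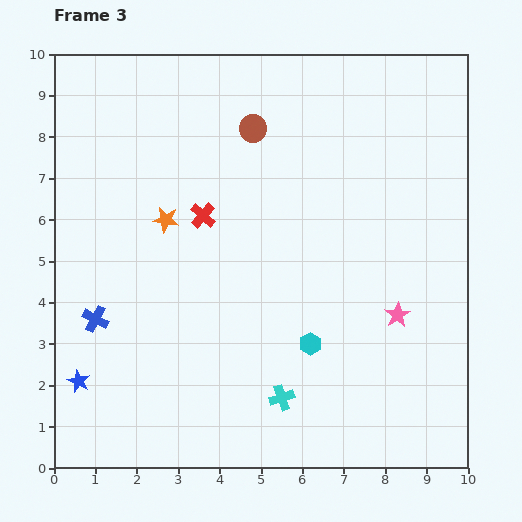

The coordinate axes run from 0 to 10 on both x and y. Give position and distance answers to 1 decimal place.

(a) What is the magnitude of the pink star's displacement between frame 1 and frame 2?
1.9

The pink star moved from (4.4, 3.4) to (6.3, 3.5), a distance of √(1.9² + 0.1²) ≈ 1.9.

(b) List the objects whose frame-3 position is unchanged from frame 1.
the orange star, the blue cross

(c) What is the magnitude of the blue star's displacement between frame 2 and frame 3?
2.0

The blue star moved from (2.5, 1.5) to (0.6, 2.1), a distance of √(1.9² + 0.6²) ≈ 2.0.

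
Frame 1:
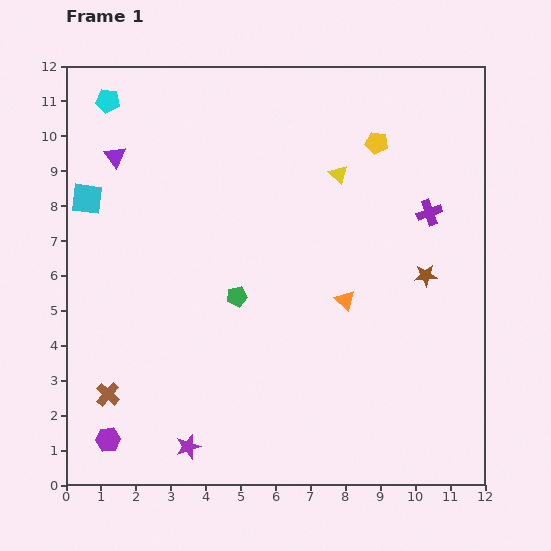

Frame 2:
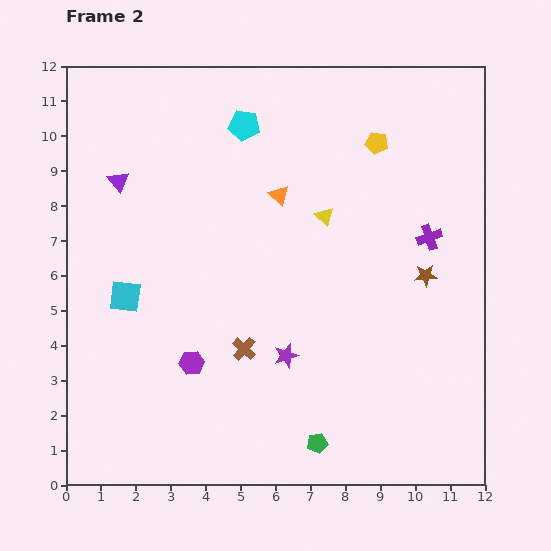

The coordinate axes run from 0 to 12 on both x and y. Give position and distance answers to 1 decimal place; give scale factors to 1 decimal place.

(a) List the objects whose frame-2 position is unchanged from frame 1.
the brown star, the yellow pentagon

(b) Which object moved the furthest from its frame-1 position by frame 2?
the green pentagon

(moved 4.8; next 4.1)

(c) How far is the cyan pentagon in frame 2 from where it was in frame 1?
4.0

The cyan pentagon moved from (1.2, 11.0) to (5.1, 10.3), a distance of √(3.9² + 0.7²) ≈ 4.0.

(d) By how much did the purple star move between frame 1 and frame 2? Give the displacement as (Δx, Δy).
(2.8, 2.6)

The purple star was at (3.5, 1.1) in frame 1 and (6.3, 3.7) in frame 2.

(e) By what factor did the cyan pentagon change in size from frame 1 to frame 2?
1.3×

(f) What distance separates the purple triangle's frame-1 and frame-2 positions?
0.7

The purple triangle moved from (1.4, 9.4) to (1.5, 8.7), a distance of √(0.1² + 0.7²) ≈ 0.7.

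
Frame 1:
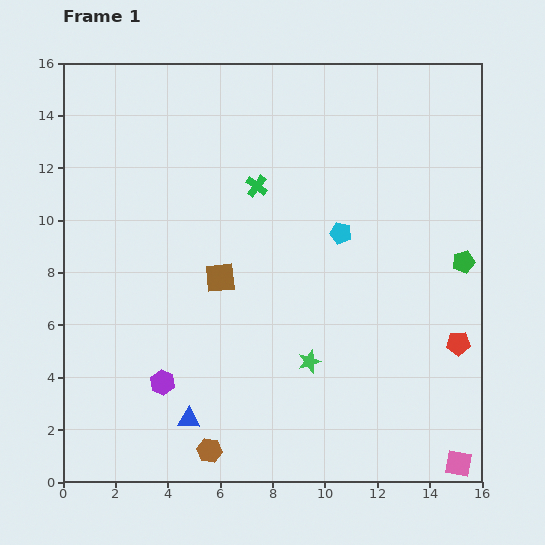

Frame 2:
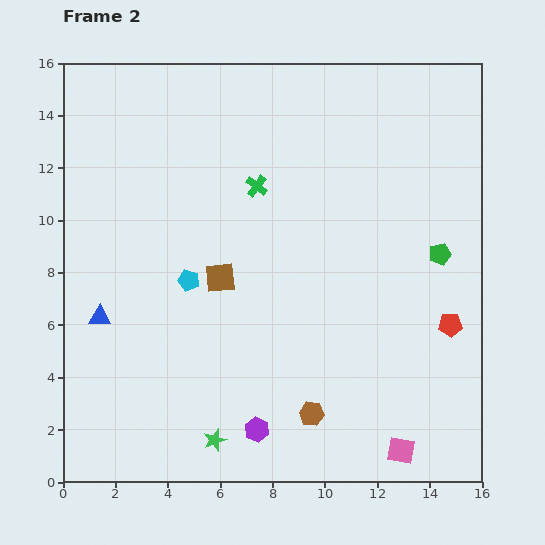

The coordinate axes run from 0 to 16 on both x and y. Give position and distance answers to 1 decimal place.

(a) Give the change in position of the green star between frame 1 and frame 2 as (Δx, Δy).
(-3.6, -3.0)

The green star was at (9.4, 4.6) in frame 1 and (5.8, 1.6) in frame 2.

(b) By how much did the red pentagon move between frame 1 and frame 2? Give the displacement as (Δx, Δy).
(-0.3, 0.7)

The red pentagon was at (15.1, 5.3) in frame 1 and (14.8, 6.0) in frame 2.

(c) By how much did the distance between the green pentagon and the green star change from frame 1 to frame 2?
+4.2

Distance in frame 1: 7.0. Distance in frame 2: 11.2.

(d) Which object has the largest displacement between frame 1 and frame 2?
the cyan pentagon

(moved 6.1; next 5.2)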